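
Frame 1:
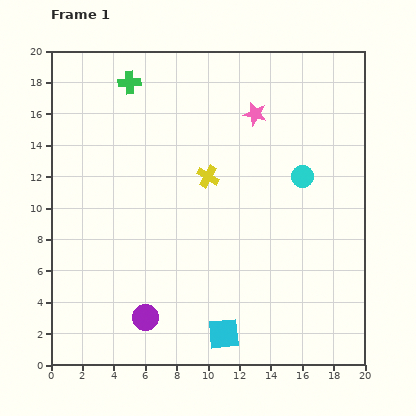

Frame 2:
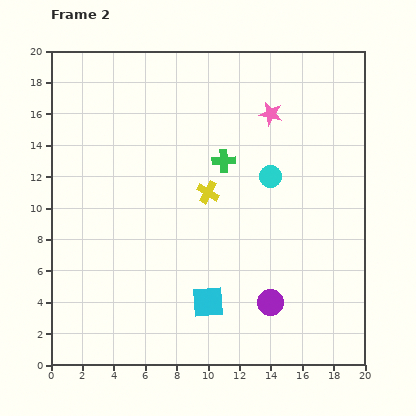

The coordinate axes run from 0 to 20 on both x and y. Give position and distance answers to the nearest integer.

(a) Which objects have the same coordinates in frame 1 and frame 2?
none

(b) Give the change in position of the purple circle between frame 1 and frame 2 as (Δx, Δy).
(8, 1)

The purple circle was at (6, 3) in frame 1 and (14, 4) in frame 2.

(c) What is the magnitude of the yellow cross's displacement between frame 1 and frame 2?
1

The yellow cross moved from (10, 12) to (10, 11), a distance of √(0² + 1²) ≈ 1.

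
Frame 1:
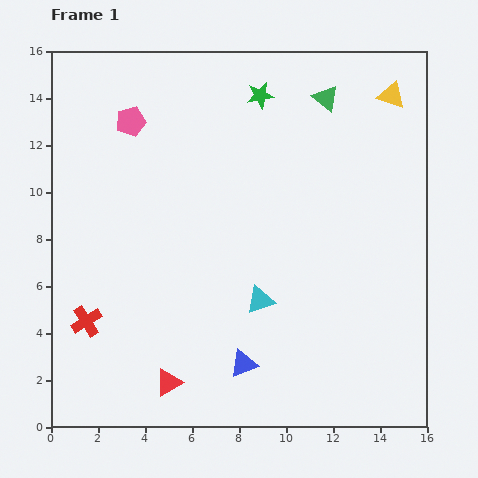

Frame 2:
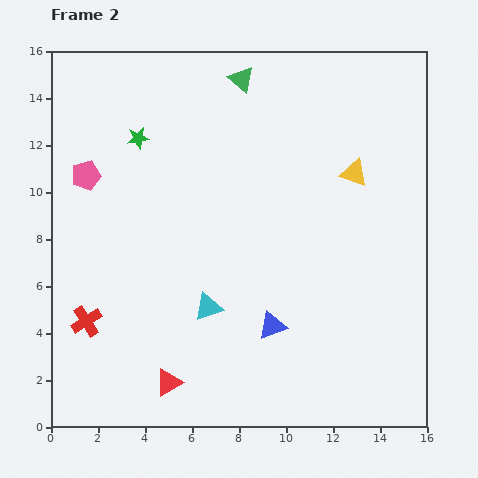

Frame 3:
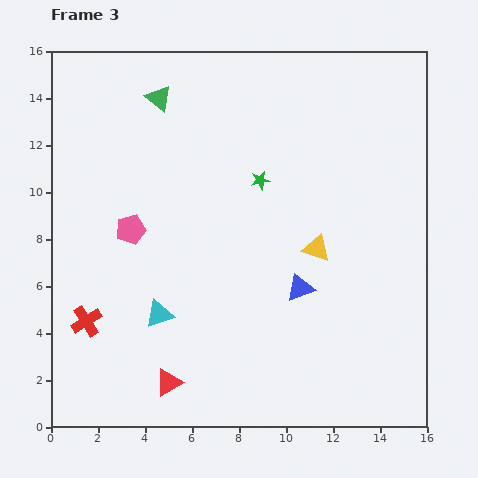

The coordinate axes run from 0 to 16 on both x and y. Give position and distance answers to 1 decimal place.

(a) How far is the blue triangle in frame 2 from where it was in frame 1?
2.0

The blue triangle moved from (8.2, 2.7) to (9.4, 4.3), a distance of √(1.2² + 1.6²) ≈ 2.0.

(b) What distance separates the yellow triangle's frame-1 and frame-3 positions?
7.2

The yellow triangle moved from (14.5, 14.1) to (11.3, 7.6), a distance of √(3.2² + 6.5²) ≈ 7.2.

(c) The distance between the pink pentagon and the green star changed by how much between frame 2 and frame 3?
+3.2

Distance in frame 2: 2.7. Distance in frame 3: 5.9.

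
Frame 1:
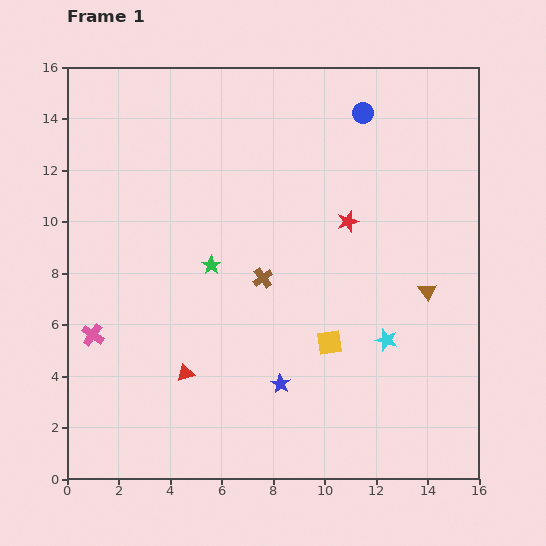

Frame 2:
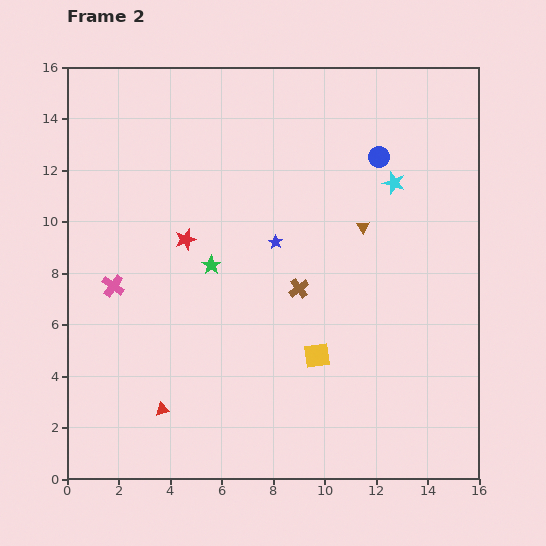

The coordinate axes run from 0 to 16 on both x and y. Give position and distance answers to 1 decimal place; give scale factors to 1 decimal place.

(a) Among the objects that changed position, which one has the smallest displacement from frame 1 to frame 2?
the yellow square

(moved 0.7)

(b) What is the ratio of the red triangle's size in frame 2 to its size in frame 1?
0.8×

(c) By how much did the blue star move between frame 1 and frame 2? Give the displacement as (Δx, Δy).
(-0.2, 5.5)

The blue star was at (8.3, 3.7) in frame 1 and (8.1, 9.2) in frame 2.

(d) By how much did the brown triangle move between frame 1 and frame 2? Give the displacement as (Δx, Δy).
(-2.5, 2.5)

The brown triangle was at (14.0, 7.3) in frame 1 and (11.5, 9.8) in frame 2.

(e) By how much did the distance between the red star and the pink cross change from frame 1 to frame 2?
-7.5

Distance in frame 1: 10.8. Distance in frame 2: 3.3.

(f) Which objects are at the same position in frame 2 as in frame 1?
the green star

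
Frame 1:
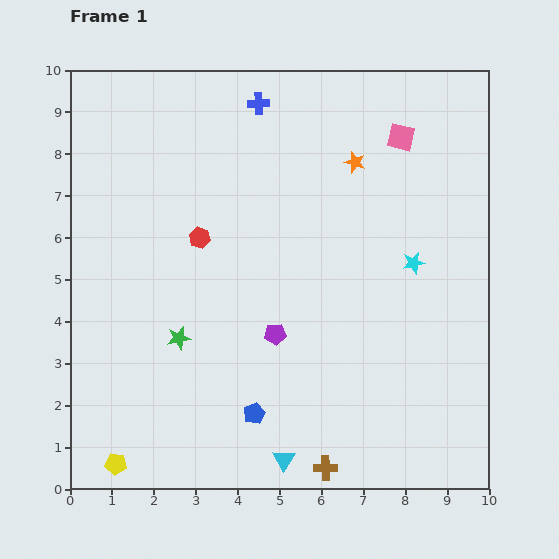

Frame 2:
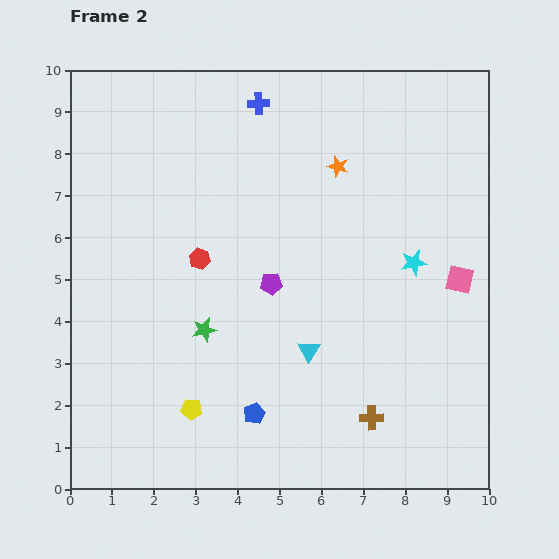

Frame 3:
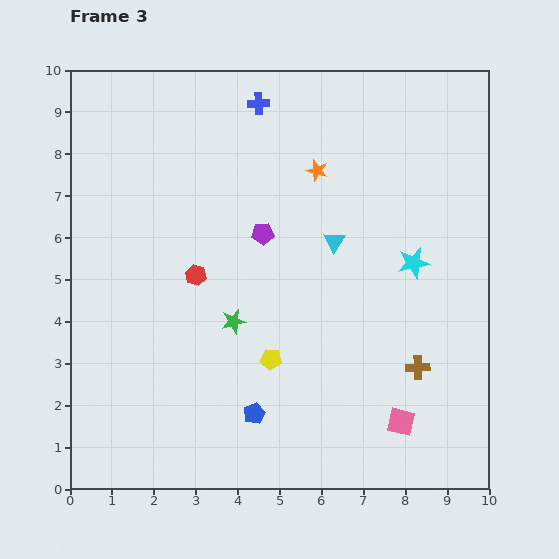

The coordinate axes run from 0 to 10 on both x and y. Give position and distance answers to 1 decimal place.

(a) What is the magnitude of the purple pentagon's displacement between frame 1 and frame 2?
1.2

The purple pentagon moved from (4.9, 3.7) to (4.8, 4.9), a distance of √(0.1² + 1.2²) ≈ 1.2.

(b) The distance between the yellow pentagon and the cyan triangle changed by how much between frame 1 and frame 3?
-0.8

Distance in frame 1: 4.0. Distance in frame 3: 3.2.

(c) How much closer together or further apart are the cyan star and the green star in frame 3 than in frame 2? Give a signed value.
-0.7

Distance in frame 2: 5.2. Distance in frame 3: 4.5.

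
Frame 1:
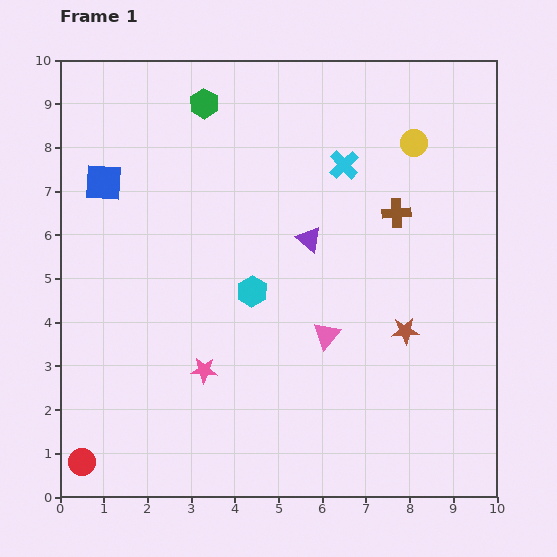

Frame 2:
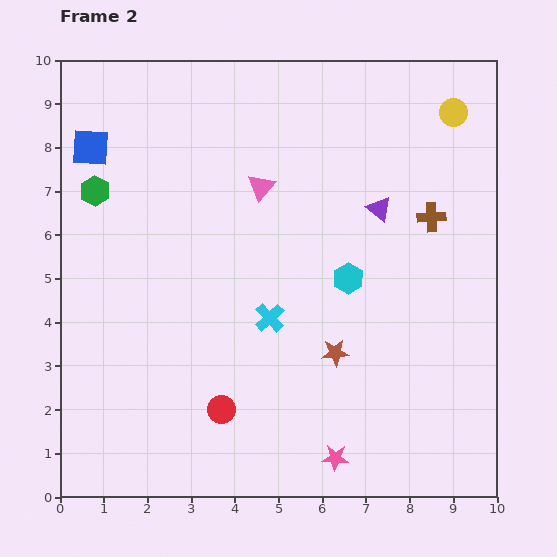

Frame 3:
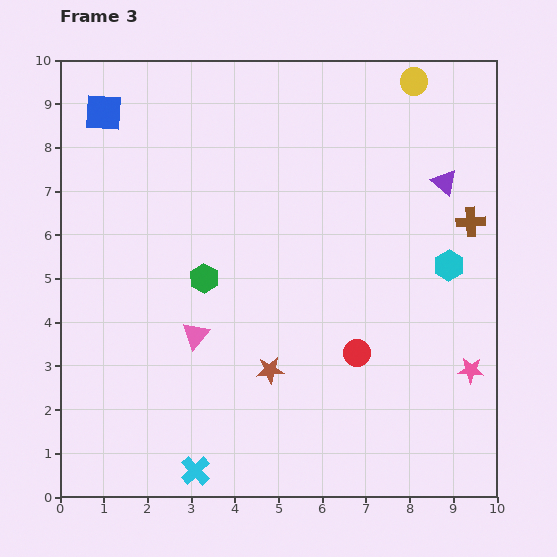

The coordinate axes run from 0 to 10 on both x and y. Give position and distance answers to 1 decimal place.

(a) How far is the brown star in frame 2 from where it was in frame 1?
1.7

The brown star moved from (7.9, 3.8) to (6.3, 3.3), a distance of √(1.6² + 0.5²) ≈ 1.7.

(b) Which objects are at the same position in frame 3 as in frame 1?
none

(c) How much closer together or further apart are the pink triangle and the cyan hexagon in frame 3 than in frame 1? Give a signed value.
+4.0

Distance in frame 1: 2.0. Distance in frame 3: 6.0.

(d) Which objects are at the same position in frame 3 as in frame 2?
none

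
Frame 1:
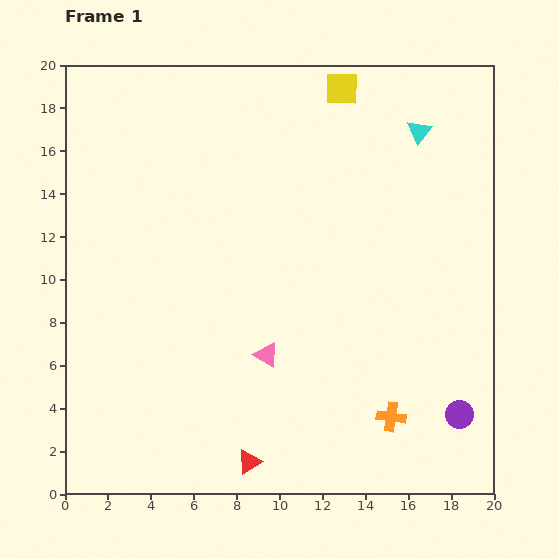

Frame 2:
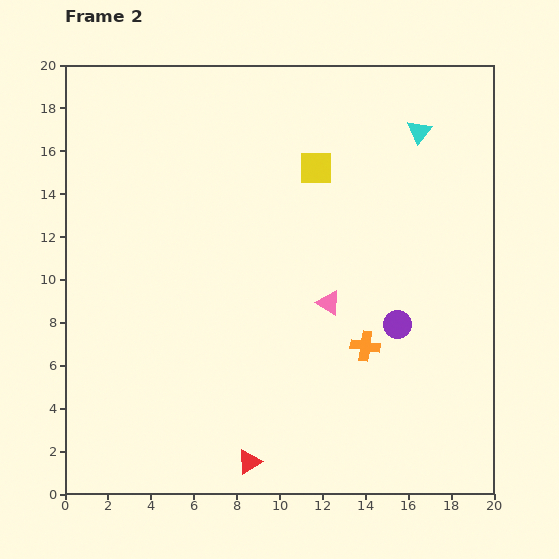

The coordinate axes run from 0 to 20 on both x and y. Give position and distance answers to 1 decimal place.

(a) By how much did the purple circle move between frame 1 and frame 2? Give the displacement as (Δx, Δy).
(-2.9, 4.2)

The purple circle was at (18.4, 3.7) in frame 1 and (15.5, 7.9) in frame 2.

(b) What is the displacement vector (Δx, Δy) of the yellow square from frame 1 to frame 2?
(-1.2, -3.7)

The yellow square was at (12.9, 18.9) in frame 1 and (11.7, 15.2) in frame 2.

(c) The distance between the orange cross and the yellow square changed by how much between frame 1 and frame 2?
-6.9

Distance in frame 1: 15.5. Distance in frame 2: 8.6.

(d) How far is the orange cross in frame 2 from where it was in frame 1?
3.5

The orange cross moved from (15.2, 3.6) to (14.0, 6.9), a distance of √(1.2² + 3.3²) ≈ 3.5.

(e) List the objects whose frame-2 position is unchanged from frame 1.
the cyan triangle, the red triangle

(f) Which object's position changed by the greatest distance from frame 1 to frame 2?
the purple circle

(moved 5.1; next 3.9)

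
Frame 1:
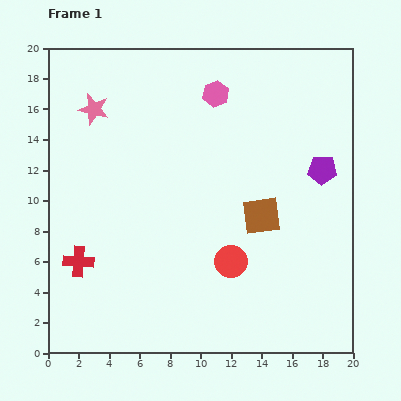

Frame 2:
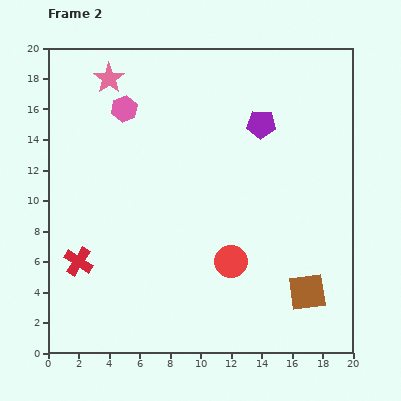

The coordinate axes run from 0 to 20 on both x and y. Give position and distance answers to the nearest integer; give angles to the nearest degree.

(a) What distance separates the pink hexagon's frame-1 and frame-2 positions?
6

The pink hexagon moved from (11, 17) to (5, 16), a distance of √(6² + 1²) ≈ 6.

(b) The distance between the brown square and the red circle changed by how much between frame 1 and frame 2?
+1

Distance in frame 1: 4. Distance in frame 2: 5.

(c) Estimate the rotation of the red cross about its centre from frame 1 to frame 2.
29° clockwise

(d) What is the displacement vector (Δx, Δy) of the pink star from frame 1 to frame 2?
(1, 2)

The pink star was at (3, 16) in frame 1 and (4, 18) in frame 2.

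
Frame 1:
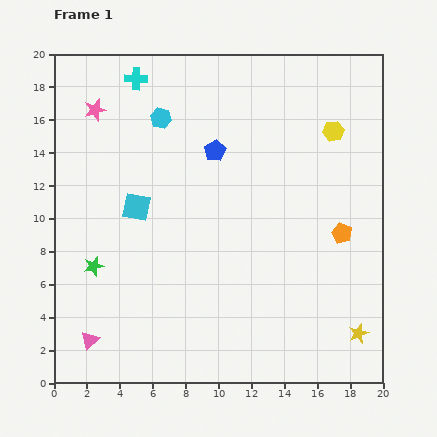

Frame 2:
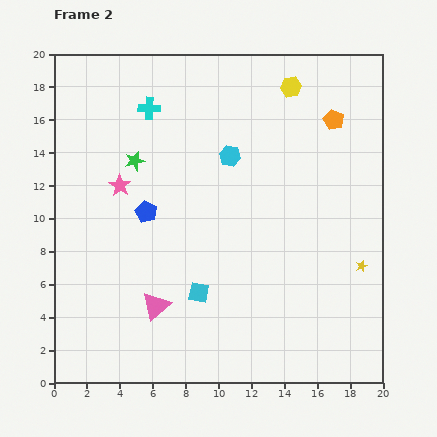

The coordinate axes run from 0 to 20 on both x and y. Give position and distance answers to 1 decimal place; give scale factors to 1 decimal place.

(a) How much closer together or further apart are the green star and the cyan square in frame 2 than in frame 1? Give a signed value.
+4.5

Distance in frame 1: 4.4. Distance in frame 2: 8.9.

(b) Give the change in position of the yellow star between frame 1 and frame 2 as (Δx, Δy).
(0.2, 4.1)

The yellow star was at (18.5, 3.0) in frame 1 and (18.7, 7.1) in frame 2.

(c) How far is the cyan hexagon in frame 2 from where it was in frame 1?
4.8

The cyan hexagon moved from (6.5, 16.1) to (10.7, 13.8), a distance of √(4.2² + 2.3²) ≈ 4.8.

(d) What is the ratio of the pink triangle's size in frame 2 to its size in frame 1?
1.6×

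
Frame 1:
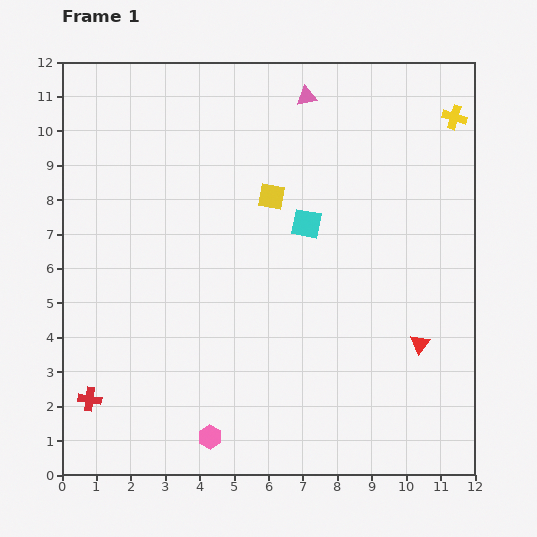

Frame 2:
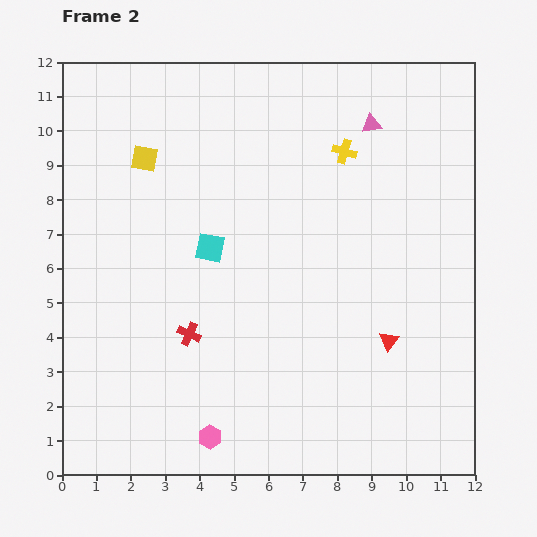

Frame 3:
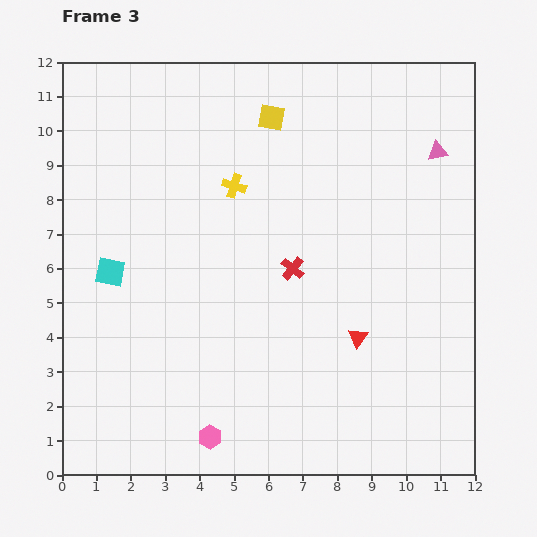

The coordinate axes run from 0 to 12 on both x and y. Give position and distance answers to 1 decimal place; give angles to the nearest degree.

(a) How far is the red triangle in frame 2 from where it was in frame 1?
0.9

The red triangle moved from (10.4, 3.8) to (9.5, 3.9), a distance of √(0.9² + 0.1²) ≈ 0.9.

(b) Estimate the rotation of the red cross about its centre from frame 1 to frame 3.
31° clockwise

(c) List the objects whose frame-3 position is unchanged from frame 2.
the pink hexagon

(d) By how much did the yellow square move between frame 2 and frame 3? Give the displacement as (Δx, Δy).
(3.7, 1.2)

The yellow square was at (2.4, 9.2) in frame 2 and (6.1, 10.4) in frame 3.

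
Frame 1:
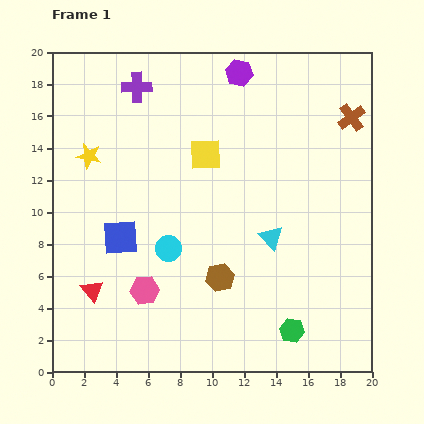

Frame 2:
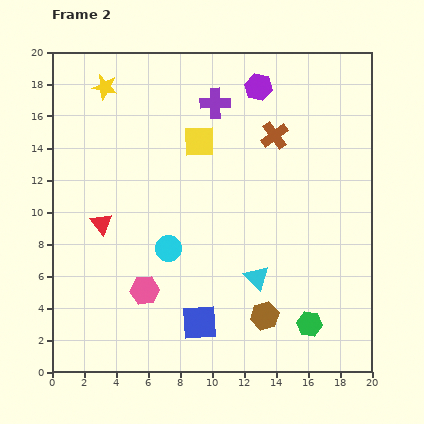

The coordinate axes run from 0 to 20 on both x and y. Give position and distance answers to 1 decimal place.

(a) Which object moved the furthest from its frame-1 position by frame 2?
the blue square

(moved 7.2; next 5.0)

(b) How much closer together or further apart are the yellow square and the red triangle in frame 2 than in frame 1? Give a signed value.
-3.1

Distance in frame 1: 11.1. Distance in frame 2: 8.0.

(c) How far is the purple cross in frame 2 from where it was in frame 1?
5.0

The purple cross moved from (5.3, 17.8) to (10.2, 16.8), a distance of √(4.9² + 1.0²) ≈ 5.0.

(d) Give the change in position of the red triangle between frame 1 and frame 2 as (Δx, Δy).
(0.6, 4.2)

The red triangle was at (2.5, 5.1) in frame 1 and (3.1, 9.3) in frame 2.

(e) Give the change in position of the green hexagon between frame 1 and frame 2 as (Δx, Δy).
(1.1, 0.4)

The green hexagon was at (15.0, 2.6) in frame 1 and (16.1, 3.0) in frame 2.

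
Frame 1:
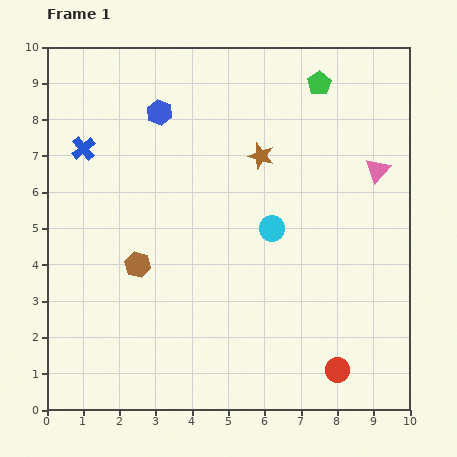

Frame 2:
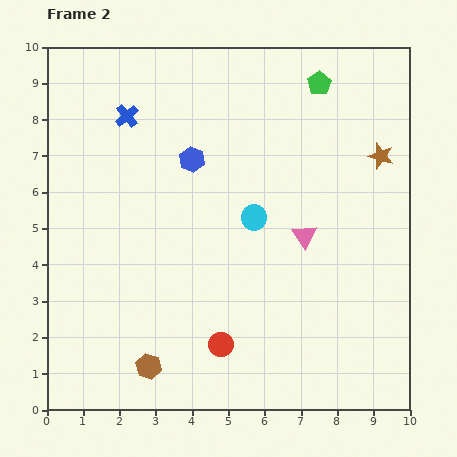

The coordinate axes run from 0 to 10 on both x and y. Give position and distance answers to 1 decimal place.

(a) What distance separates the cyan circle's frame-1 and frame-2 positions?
0.6

The cyan circle moved from (6.2, 5.0) to (5.7, 5.3), a distance of √(0.5² + 0.3²) ≈ 0.6.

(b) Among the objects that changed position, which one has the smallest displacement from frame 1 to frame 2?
the cyan circle

(moved 0.6)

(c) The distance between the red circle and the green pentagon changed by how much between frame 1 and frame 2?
-0.2

Distance in frame 1: 7.9. Distance in frame 2: 7.7.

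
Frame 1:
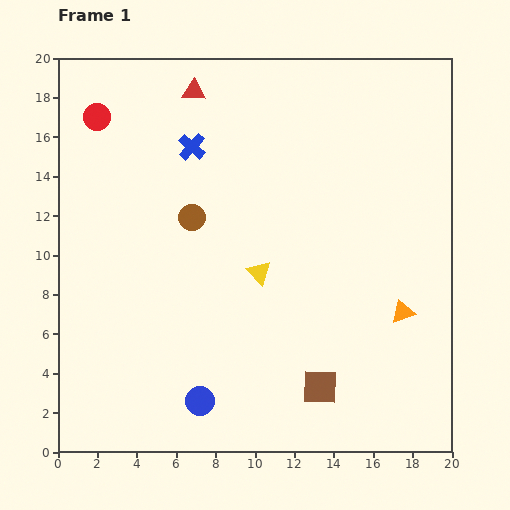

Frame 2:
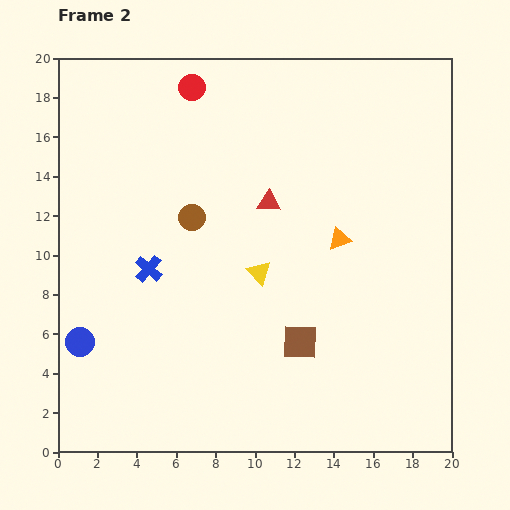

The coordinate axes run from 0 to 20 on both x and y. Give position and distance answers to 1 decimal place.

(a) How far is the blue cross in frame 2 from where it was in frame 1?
6.6

The blue cross moved from (6.8, 15.5) to (4.6, 9.3), a distance of √(2.2² + 6.2²) ≈ 6.6.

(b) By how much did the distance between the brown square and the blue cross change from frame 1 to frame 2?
-5.3

Distance in frame 1: 13.8. Distance in frame 2: 8.5.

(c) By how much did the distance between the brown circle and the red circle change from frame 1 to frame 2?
-0.4

Distance in frame 1: 7.0. Distance in frame 2: 6.6.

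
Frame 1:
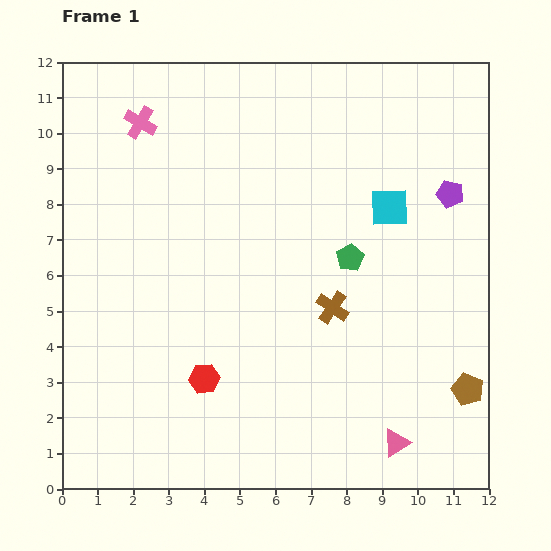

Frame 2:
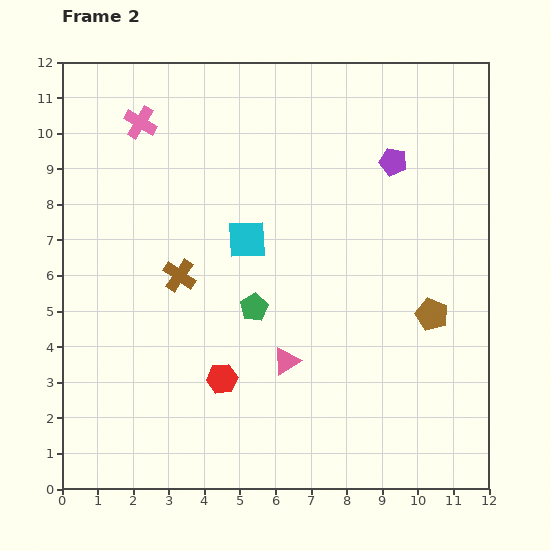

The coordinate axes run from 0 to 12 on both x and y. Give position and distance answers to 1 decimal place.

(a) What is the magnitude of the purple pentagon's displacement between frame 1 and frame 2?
1.8

The purple pentagon moved from (10.9, 8.3) to (9.3, 9.2), a distance of √(1.6² + 0.9²) ≈ 1.8.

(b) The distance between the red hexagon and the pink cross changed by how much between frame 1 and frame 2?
+0.2

Distance in frame 1: 7.4. Distance in frame 2: 7.6.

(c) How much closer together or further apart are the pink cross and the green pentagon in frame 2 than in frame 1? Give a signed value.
-0.9

Distance in frame 1: 7.0. Distance in frame 2: 6.1.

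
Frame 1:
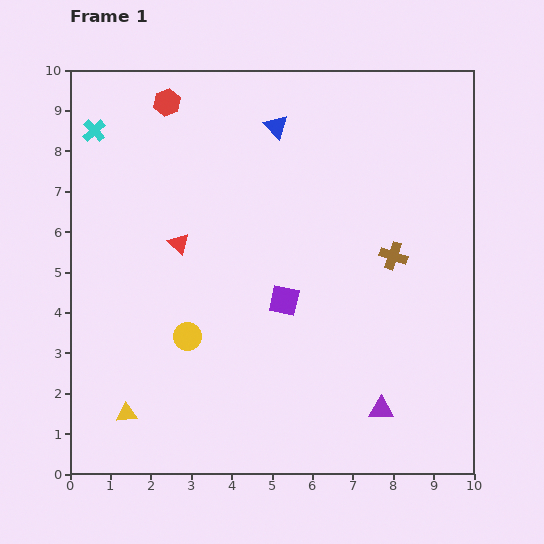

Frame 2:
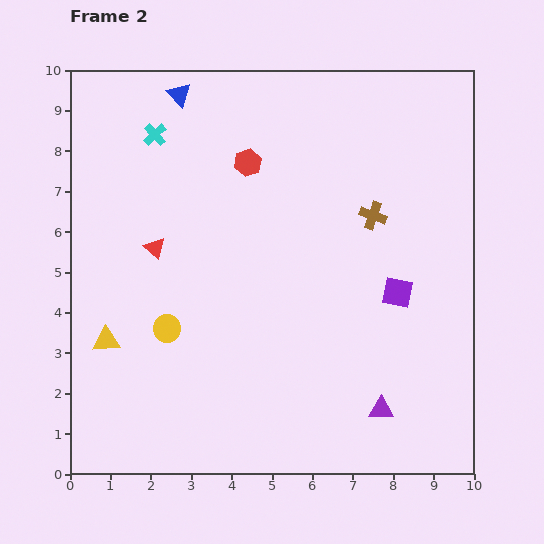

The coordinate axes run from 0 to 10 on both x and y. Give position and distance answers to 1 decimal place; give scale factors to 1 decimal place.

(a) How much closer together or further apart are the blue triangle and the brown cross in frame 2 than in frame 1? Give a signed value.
+1.4

Distance in frame 1: 4.3. Distance in frame 2: 5.7.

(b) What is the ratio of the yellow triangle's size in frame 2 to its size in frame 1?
1.3×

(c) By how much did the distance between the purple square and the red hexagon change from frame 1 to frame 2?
-0.8

Distance in frame 1: 5.7. Distance in frame 2: 4.9.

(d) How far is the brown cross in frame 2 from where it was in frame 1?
1.1

The brown cross moved from (8.0, 5.4) to (7.5, 6.4), a distance of √(0.5² + 1.0²) ≈ 1.1.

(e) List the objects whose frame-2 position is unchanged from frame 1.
the purple triangle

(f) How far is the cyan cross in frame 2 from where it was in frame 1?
1.5

The cyan cross moved from (0.6, 8.5) to (2.1, 8.4), a distance of √(1.5² + 0.1²) ≈ 1.5.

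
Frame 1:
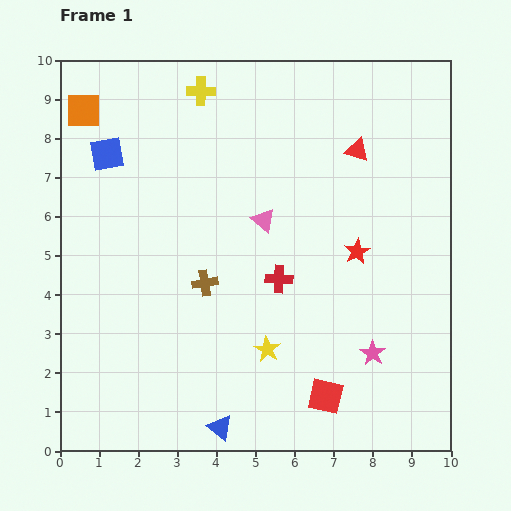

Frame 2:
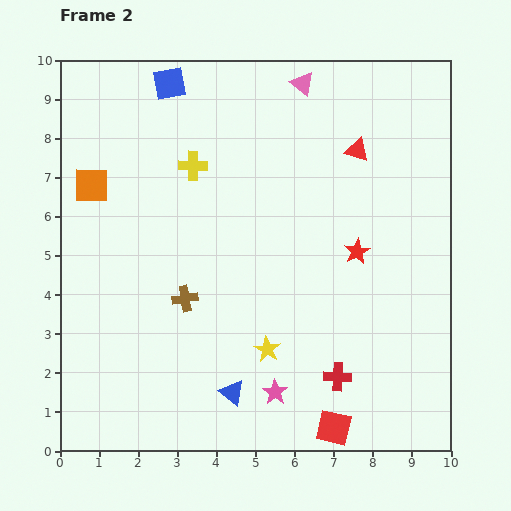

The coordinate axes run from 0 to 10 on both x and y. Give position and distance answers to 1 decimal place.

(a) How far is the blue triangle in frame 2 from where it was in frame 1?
0.9

The blue triangle moved from (4.1, 0.6) to (4.4, 1.5), a distance of √(0.3² + 0.9²) ≈ 0.9.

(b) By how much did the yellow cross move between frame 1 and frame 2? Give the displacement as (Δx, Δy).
(-0.2, -1.9)

The yellow cross was at (3.6, 9.2) in frame 1 and (3.4, 7.3) in frame 2.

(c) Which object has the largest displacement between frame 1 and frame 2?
the pink triangle

(moved 3.6; next 2.9)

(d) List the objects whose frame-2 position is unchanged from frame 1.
the red star, the red triangle, the yellow star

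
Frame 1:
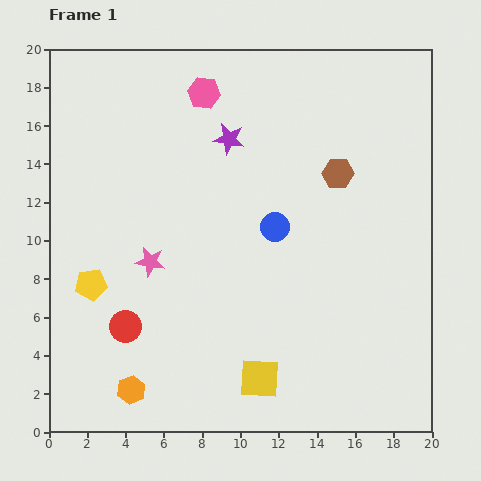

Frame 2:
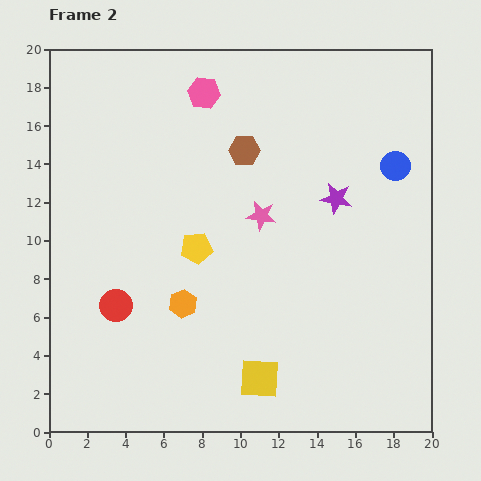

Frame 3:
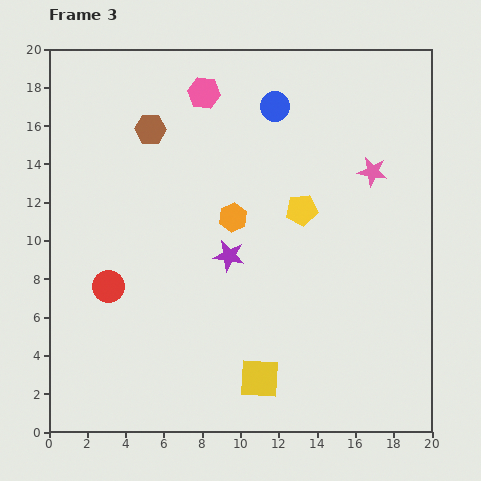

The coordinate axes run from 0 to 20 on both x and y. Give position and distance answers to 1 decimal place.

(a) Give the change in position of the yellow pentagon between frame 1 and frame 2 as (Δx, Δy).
(5.5, 1.9)

The yellow pentagon was at (2.2, 7.7) in frame 1 and (7.7, 9.6) in frame 2.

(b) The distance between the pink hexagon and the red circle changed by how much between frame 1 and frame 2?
-0.9

Distance in frame 1: 12.9. Distance in frame 2: 12.0.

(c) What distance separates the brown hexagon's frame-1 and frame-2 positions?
5.0

The brown hexagon moved from (15.1, 13.5) to (10.2, 14.7), a distance of √(4.9² + 1.2²) ≈ 5.0.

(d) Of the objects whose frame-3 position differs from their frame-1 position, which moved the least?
the red circle

(moved 2.3)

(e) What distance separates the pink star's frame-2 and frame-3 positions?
6.2

The pink star moved from (11.1, 11.3) to (16.9, 13.6), a distance of √(5.8² + 2.3²) ≈ 6.2.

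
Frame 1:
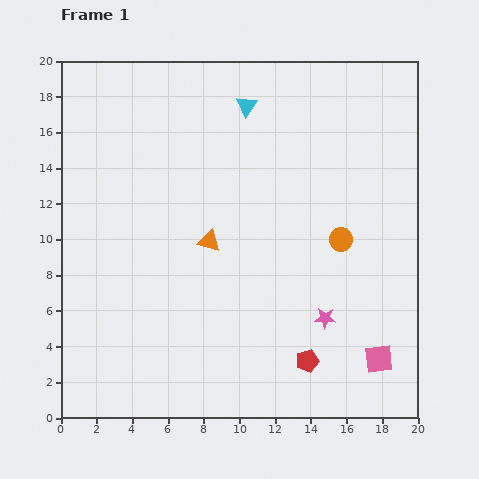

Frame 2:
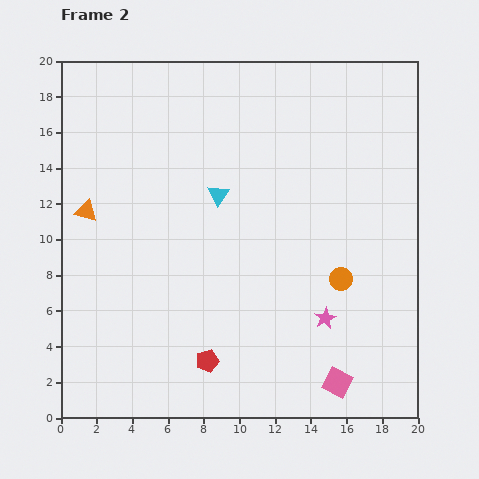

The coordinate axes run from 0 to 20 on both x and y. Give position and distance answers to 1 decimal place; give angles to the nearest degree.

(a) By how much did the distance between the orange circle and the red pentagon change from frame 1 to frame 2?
+1.7

Distance in frame 1: 7.1. Distance in frame 2: 8.8.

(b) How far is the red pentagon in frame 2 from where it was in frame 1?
5.6

The red pentagon moved from (13.8, 3.2) to (8.2, 3.2), a distance of √(5.6² + 0.0²) ≈ 5.6.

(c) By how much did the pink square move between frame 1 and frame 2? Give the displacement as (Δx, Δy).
(-2.3, -1.3)

The pink square was at (17.8, 3.3) in frame 1 and (15.5, 2.0) in frame 2.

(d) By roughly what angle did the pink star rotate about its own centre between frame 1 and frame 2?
30° counter-clockwise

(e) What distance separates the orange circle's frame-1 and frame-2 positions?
2.2

The orange circle moved from (15.7, 10.0) to (15.7, 7.8), a distance of √(0.0² + 2.2²) ≈ 2.2.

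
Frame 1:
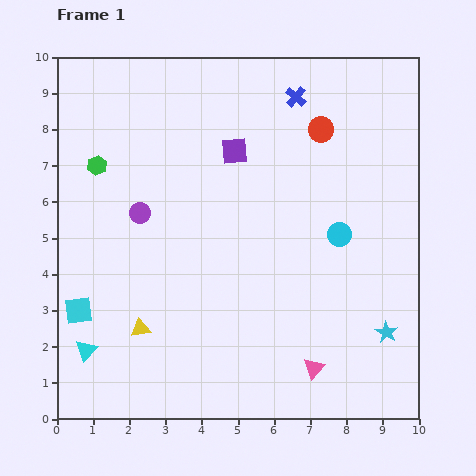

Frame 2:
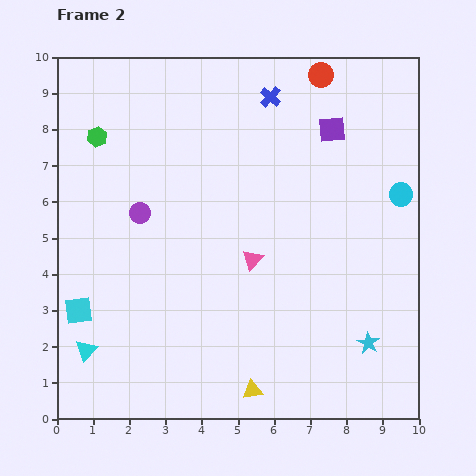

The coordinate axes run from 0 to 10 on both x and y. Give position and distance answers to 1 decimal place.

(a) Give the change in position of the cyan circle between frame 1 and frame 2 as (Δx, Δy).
(1.7, 1.1)

The cyan circle was at (7.8, 5.1) in frame 1 and (9.5, 6.2) in frame 2.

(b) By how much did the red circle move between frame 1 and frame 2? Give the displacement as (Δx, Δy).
(0.0, 1.5)

The red circle was at (7.3, 8.0) in frame 1 and (7.3, 9.5) in frame 2.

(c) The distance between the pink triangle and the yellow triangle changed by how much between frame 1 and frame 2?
-1.3

Distance in frame 1: 4.9. Distance in frame 2: 3.6.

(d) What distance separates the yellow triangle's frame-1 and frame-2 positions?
3.5

The yellow triangle moved from (2.3, 2.5) to (5.4, 0.8), a distance of √(3.1² + 1.7²) ≈ 3.5.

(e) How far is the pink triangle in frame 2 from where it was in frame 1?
3.4

The pink triangle moved from (7.1, 1.4) to (5.4, 4.4), a distance of √(1.7² + 3.0²) ≈ 3.4.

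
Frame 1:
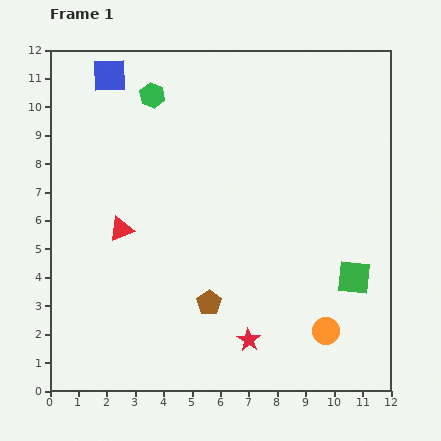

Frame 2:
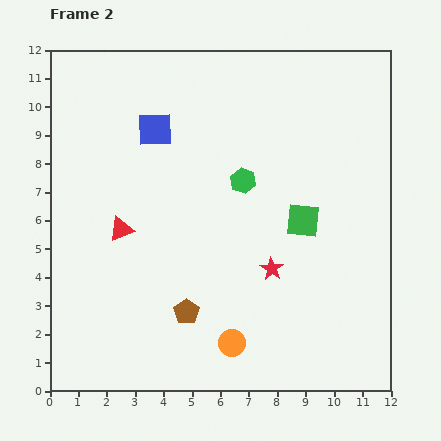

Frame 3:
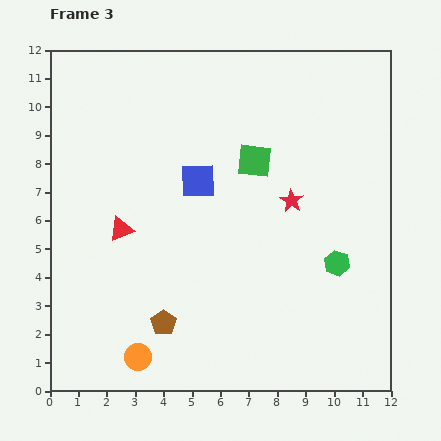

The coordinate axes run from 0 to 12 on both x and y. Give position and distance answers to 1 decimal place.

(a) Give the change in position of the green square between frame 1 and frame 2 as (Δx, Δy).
(-1.8, 2.0)

The green square was at (10.7, 4.0) in frame 1 and (8.9, 6.0) in frame 2.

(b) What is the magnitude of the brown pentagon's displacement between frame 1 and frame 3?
1.7

The brown pentagon moved from (5.6, 3.1) to (4.0, 2.4), a distance of √(1.6² + 0.7²) ≈ 1.7.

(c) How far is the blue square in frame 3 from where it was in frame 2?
2.3

The blue square moved from (3.7, 9.2) to (5.2, 7.4), a distance of √(1.5² + 1.8²) ≈ 2.3.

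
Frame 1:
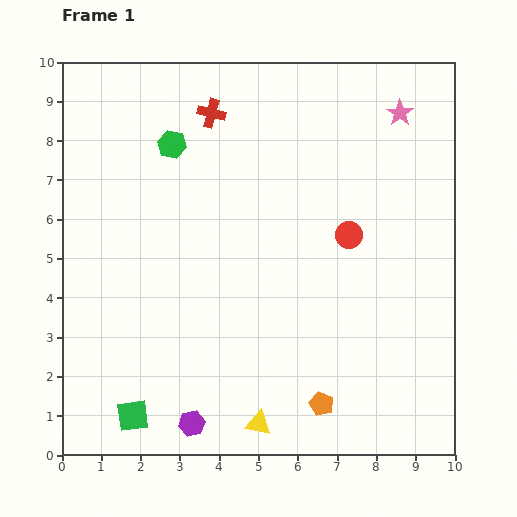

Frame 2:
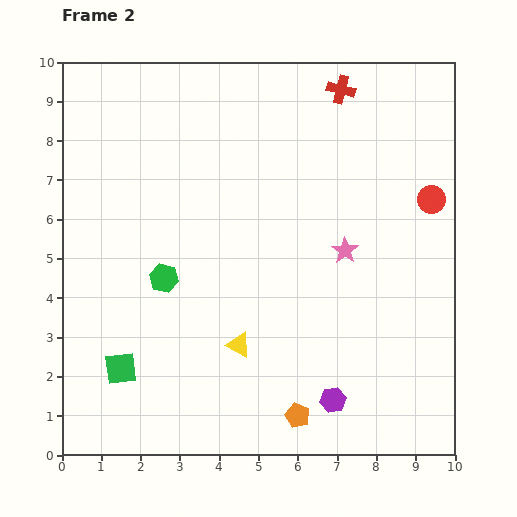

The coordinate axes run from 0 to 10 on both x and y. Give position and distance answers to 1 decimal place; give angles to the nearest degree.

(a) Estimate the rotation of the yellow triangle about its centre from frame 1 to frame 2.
16° clockwise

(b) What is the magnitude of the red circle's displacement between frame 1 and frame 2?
2.3

The red circle moved from (7.3, 5.6) to (9.4, 6.5), a distance of √(2.1² + 0.9²) ≈ 2.3.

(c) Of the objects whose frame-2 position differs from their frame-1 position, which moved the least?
the orange pentagon

(moved 0.7)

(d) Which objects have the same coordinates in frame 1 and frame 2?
none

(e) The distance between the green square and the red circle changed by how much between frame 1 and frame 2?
+1.8

Distance in frame 1: 7.2. Distance in frame 2: 9.0.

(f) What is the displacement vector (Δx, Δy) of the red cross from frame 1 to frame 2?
(3.3, 0.6)

The red cross was at (3.8, 8.7) in frame 1 and (7.1, 9.3) in frame 2.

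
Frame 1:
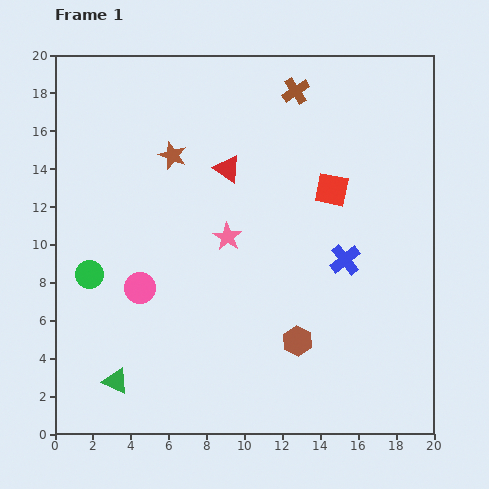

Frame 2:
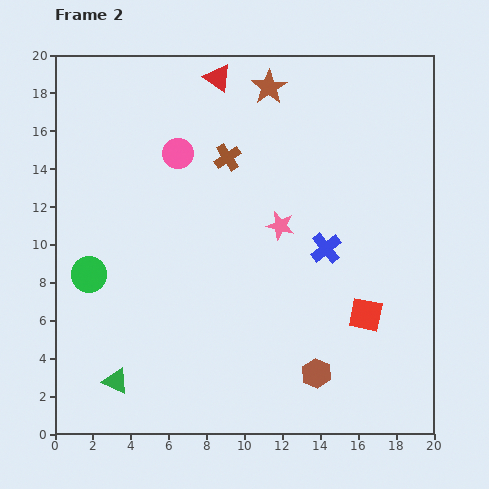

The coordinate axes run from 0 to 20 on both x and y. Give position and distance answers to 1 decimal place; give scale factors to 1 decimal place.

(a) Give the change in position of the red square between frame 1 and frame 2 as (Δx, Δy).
(1.8, -6.6)

The red square was at (14.6, 12.9) in frame 1 and (16.4, 6.3) in frame 2.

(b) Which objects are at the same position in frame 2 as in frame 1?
the green circle, the green triangle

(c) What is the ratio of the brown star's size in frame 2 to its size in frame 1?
1.3×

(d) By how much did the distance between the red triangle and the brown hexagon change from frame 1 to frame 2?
+6.6

Distance in frame 1: 9.8. Distance in frame 2: 16.4.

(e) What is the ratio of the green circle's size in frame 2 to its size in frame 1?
1.3×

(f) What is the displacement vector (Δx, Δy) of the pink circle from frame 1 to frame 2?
(2.0, 7.1)

The pink circle was at (4.5, 7.7) in frame 1 and (6.5, 14.8) in frame 2.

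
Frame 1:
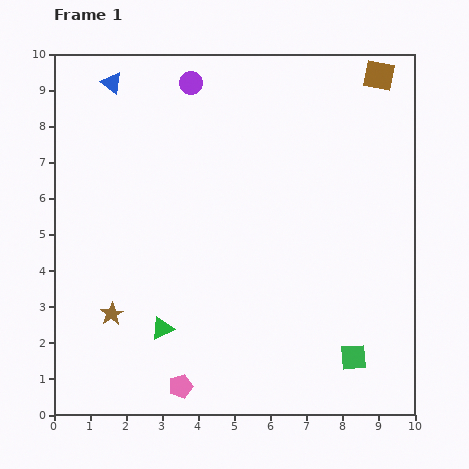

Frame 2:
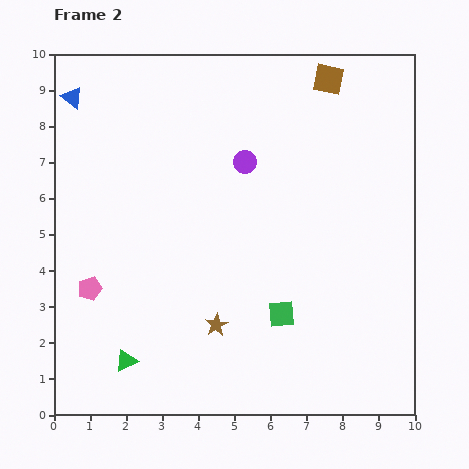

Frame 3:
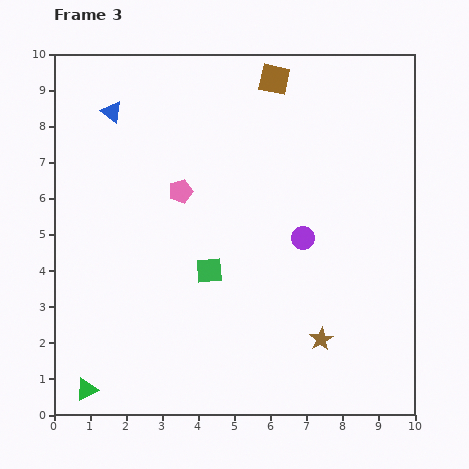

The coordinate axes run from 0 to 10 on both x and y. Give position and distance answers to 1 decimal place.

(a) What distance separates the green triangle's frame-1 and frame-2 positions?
1.3

The green triangle moved from (3.0, 2.4) to (2.0, 1.5), a distance of √(1.0² + 0.9²) ≈ 1.3.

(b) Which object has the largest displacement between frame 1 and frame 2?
the pink pentagon

(moved 3.7; next 2.9)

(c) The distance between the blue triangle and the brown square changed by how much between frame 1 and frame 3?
-2.8

Distance in frame 1: 7.4. Distance in frame 3: 4.6.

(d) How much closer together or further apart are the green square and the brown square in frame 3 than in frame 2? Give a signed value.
-1.0

Distance in frame 2: 6.6. Distance in frame 3: 5.6.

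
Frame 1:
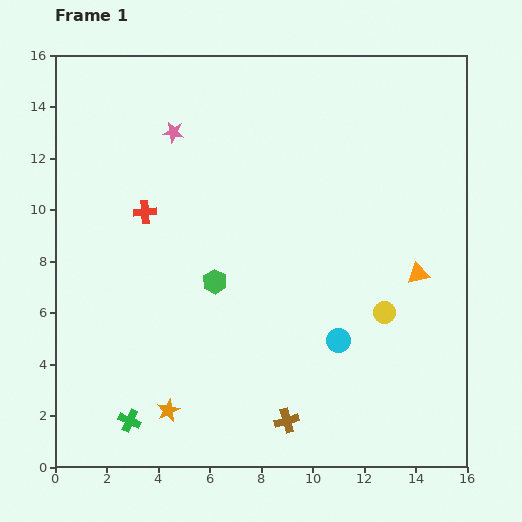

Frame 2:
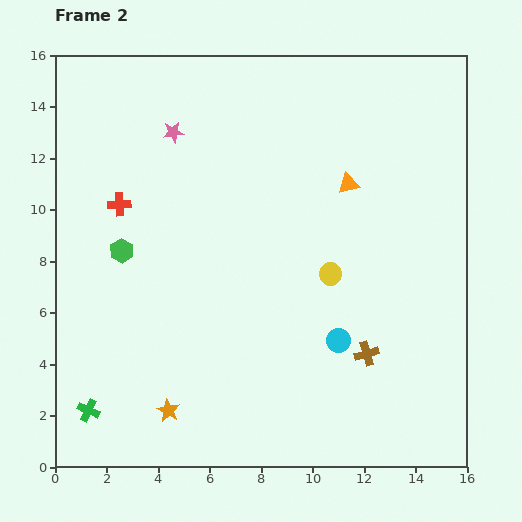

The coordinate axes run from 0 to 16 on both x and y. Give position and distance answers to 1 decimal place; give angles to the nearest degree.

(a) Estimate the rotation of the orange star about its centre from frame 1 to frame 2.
18° counter-clockwise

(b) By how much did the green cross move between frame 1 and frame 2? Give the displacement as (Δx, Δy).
(-1.6, 0.4)

The green cross was at (2.9, 1.8) in frame 1 and (1.3, 2.2) in frame 2.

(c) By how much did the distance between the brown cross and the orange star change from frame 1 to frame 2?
+3.4

Distance in frame 1: 4.6. Distance in frame 2: 8.0.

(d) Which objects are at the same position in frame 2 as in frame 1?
the pink star, the orange star, the cyan circle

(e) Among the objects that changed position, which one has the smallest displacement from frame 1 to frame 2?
the red cross

(moved 1.0)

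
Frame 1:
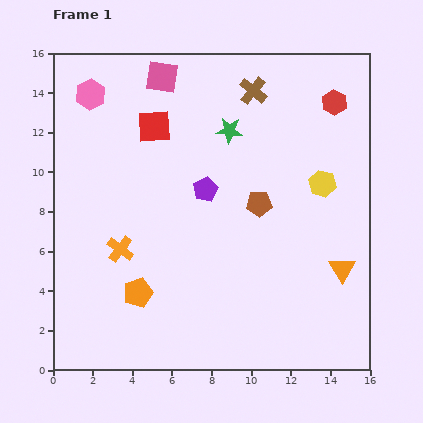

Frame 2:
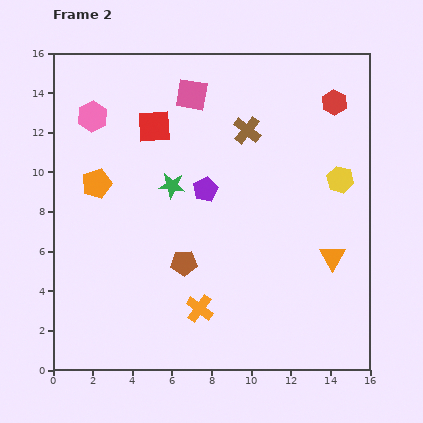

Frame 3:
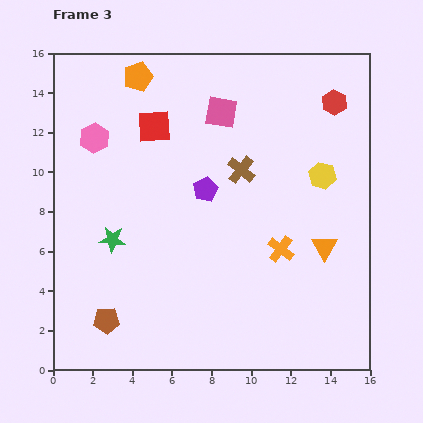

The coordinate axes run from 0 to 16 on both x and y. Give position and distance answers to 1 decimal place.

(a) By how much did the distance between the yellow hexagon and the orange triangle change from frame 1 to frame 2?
-0.5

Distance in frame 1: 4.4. Distance in frame 2: 3.9.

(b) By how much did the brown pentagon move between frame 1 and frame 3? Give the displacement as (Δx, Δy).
(-7.7, -5.9)

The brown pentagon was at (10.4, 8.4) in frame 1 and (2.7, 2.5) in frame 3.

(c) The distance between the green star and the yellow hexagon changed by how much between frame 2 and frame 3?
+2.6

Distance in frame 2: 8.5. Distance in frame 3: 11.1.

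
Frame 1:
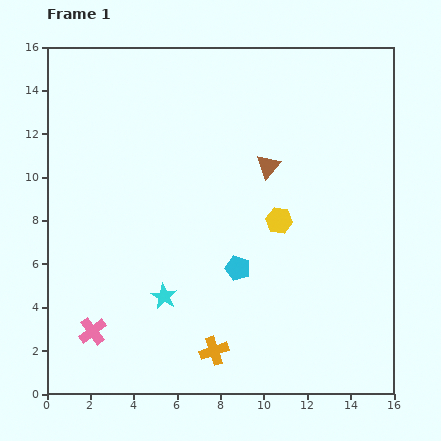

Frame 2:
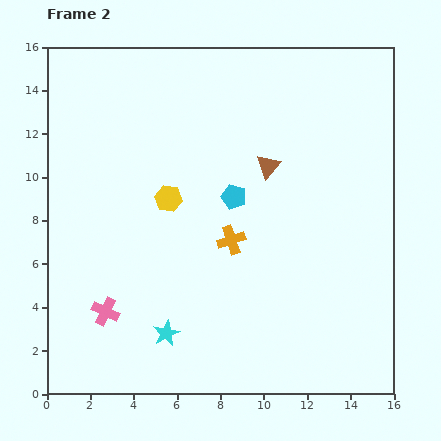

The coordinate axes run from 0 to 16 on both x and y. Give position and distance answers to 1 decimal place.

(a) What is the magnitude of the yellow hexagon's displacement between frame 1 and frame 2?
5.2

The yellow hexagon moved from (10.7, 8.0) to (5.6, 9.0), a distance of √(5.1² + 1.0²) ≈ 5.2.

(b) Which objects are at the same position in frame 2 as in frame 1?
the brown triangle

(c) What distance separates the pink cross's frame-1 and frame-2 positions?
1.1

The pink cross moved from (2.1, 2.9) to (2.7, 3.8), a distance of √(0.6² + 0.9²) ≈ 1.1.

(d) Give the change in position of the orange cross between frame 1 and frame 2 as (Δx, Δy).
(0.8, 5.1)

The orange cross was at (7.7, 2.0) in frame 1 and (8.5, 7.1) in frame 2.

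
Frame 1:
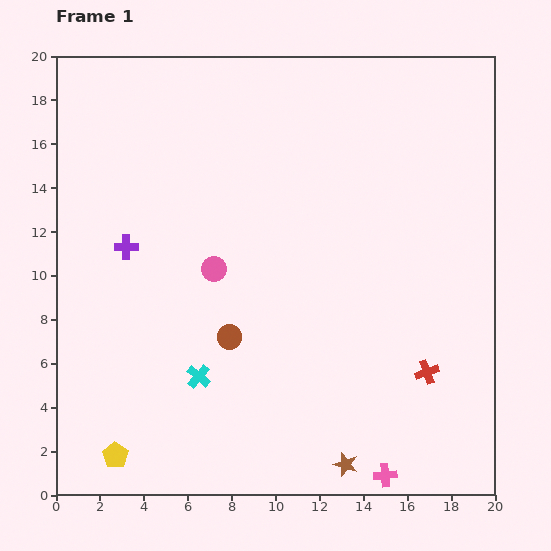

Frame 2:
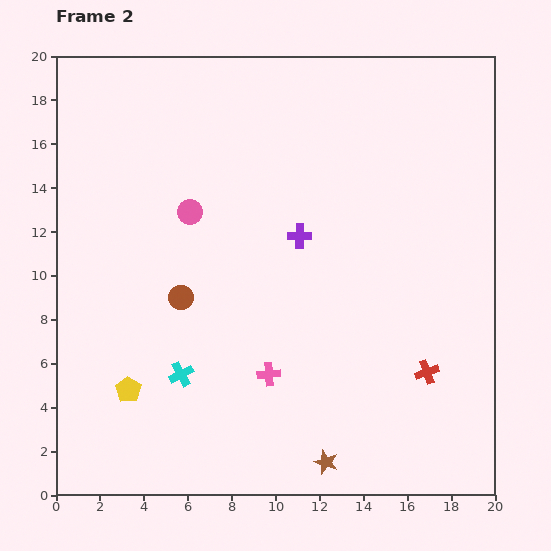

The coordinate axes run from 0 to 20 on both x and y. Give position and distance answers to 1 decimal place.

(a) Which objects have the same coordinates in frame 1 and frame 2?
the red cross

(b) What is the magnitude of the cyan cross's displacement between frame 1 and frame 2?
0.8

The cyan cross moved from (6.5, 5.4) to (5.7, 5.5), a distance of √(0.8² + 0.1²) ≈ 0.8.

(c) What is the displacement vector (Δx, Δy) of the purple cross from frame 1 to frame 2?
(7.9, 0.5)

The purple cross was at (3.2, 11.3) in frame 1 and (11.1, 11.8) in frame 2.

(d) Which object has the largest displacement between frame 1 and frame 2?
the purple cross

(moved 7.9; next 7.0)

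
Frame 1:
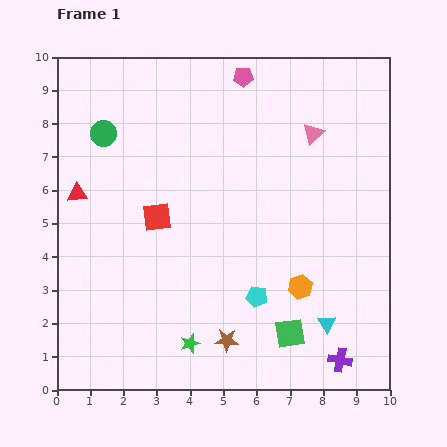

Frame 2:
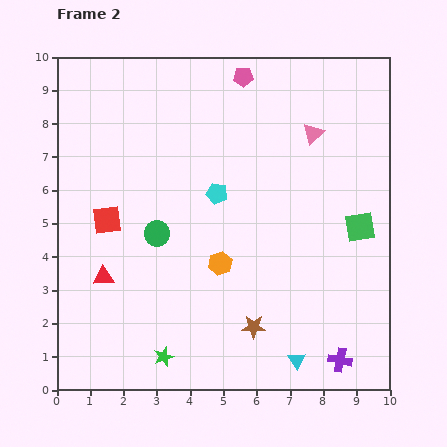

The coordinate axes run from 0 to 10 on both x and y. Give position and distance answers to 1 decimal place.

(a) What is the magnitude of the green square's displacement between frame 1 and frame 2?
3.8

The green square moved from (7.0, 1.7) to (9.1, 4.9), a distance of √(2.1² + 3.2²) ≈ 3.8.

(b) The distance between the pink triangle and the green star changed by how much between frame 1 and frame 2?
+0.8

Distance in frame 1: 7.3. Distance in frame 2: 8.1.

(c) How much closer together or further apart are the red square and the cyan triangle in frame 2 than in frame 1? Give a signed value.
+1.1

Distance in frame 1: 6.0. Distance in frame 2: 7.1.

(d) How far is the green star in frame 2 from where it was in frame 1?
0.9

The green star moved from (4.0, 1.4) to (3.2, 1.0), a distance of √(0.8² + 0.4²) ≈ 0.9.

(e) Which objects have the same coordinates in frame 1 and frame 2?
the pink triangle, the pink pentagon, the purple cross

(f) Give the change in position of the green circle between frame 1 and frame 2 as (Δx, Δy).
(1.6, -3.0)

The green circle was at (1.4, 7.7) in frame 1 and (3.0, 4.7) in frame 2.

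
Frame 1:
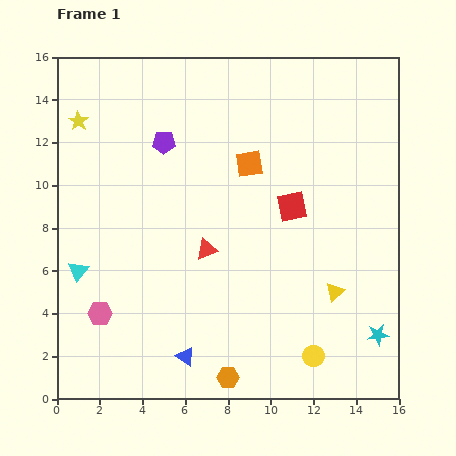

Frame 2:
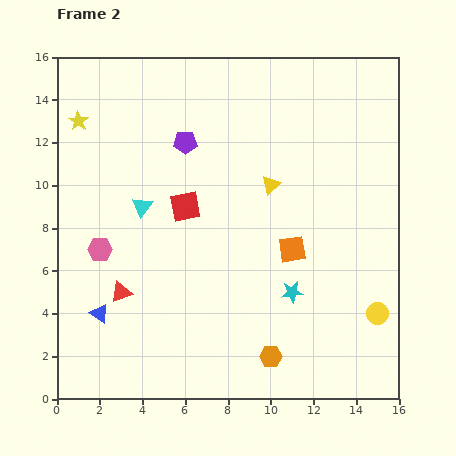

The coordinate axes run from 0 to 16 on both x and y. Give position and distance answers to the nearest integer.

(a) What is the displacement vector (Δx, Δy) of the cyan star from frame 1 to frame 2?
(-4, 2)

The cyan star was at (15, 3) in frame 1 and (11, 5) in frame 2.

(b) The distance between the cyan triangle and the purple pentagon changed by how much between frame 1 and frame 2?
-3

Distance in frame 1: 7. Distance in frame 2: 4.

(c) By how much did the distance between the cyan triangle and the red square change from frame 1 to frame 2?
-8

Distance in frame 1: 10. Distance in frame 2: 2.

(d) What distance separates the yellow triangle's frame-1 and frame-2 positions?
6

The yellow triangle moved from (13, 5) to (10, 10), a distance of √(3² + 5²) ≈ 6.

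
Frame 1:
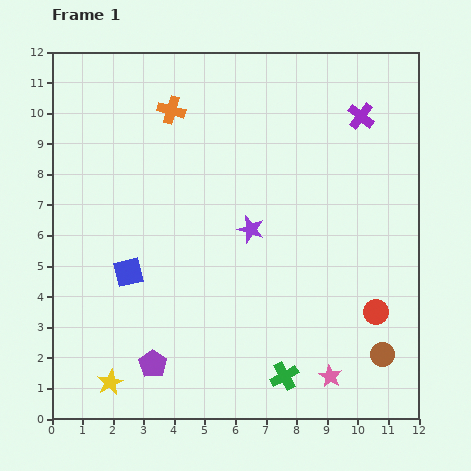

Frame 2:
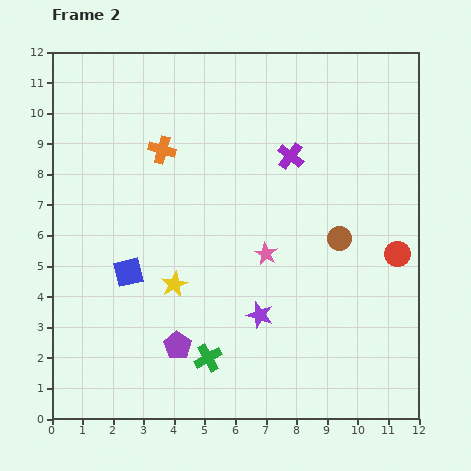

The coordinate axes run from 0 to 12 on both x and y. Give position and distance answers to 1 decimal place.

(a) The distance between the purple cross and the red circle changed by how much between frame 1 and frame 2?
-1.7

Distance in frame 1: 6.4. Distance in frame 2: 4.7.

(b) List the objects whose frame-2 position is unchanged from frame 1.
the blue square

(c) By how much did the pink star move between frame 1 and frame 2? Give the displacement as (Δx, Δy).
(-2.1, 4.0)

The pink star was at (9.1, 1.4) in frame 1 and (7.0, 5.4) in frame 2.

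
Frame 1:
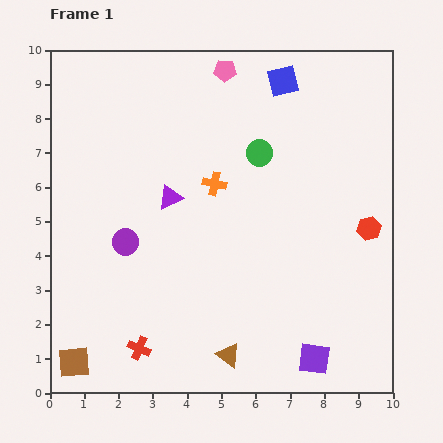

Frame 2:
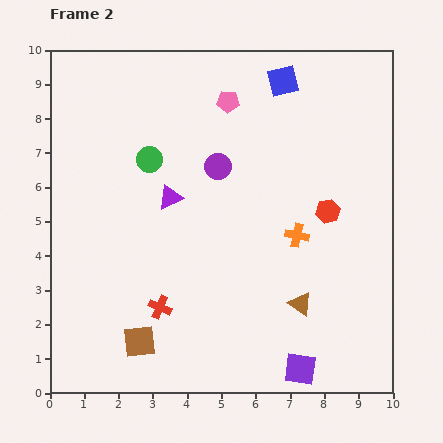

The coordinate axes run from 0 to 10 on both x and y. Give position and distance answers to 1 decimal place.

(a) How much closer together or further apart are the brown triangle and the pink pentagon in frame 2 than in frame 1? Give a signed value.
-2.0

Distance in frame 1: 8.3. Distance in frame 2: 6.3.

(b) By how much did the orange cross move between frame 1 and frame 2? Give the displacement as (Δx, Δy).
(2.4, -1.5)

The orange cross was at (4.8, 6.1) in frame 1 and (7.2, 4.6) in frame 2.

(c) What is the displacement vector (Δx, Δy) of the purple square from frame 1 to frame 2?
(-0.4, -0.3)

The purple square was at (7.7, 1.0) in frame 1 and (7.3, 0.7) in frame 2.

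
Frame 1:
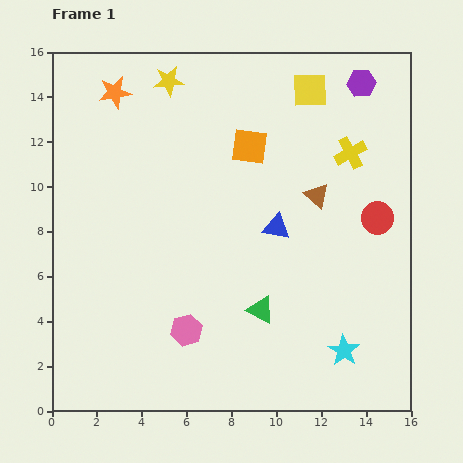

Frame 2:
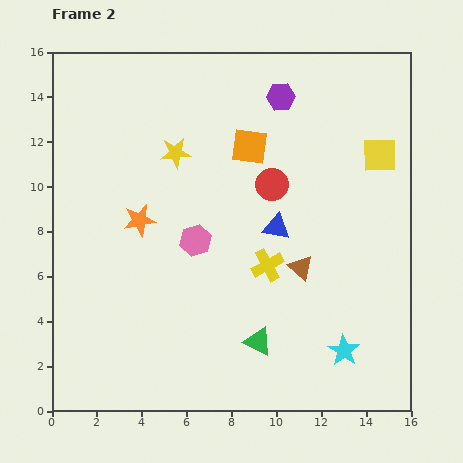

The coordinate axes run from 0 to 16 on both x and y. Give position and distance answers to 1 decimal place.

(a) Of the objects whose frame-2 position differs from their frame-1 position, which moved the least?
the green triangle

(moved 1.4)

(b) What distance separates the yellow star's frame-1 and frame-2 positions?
3.2

The yellow star moved from (5.2, 14.7) to (5.5, 11.5), a distance of √(0.3² + 3.2²) ≈ 3.2.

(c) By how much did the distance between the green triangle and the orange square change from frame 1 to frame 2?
+1.4

Distance in frame 1: 7.3. Distance in frame 2: 8.7.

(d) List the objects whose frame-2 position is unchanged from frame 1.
the cyan star, the blue triangle, the orange square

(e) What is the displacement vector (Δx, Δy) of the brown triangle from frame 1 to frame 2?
(-0.7, -3.2)

The brown triangle was at (11.8, 9.6) in frame 1 and (11.1, 6.4) in frame 2.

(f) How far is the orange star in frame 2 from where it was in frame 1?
5.8

The orange star moved from (2.8, 14.2) to (3.9, 8.5), a distance of √(1.1² + 5.7²) ≈ 5.8.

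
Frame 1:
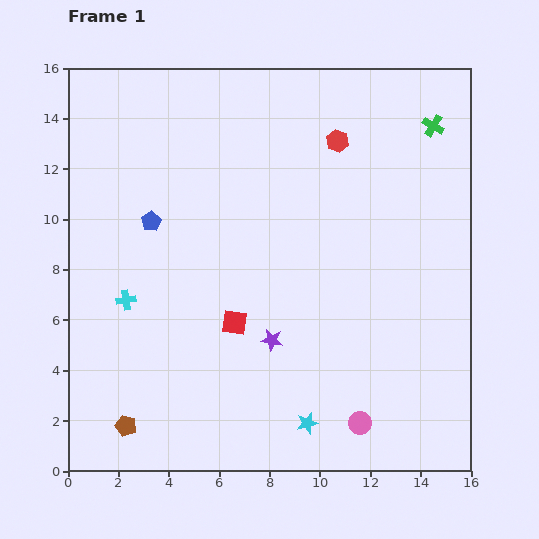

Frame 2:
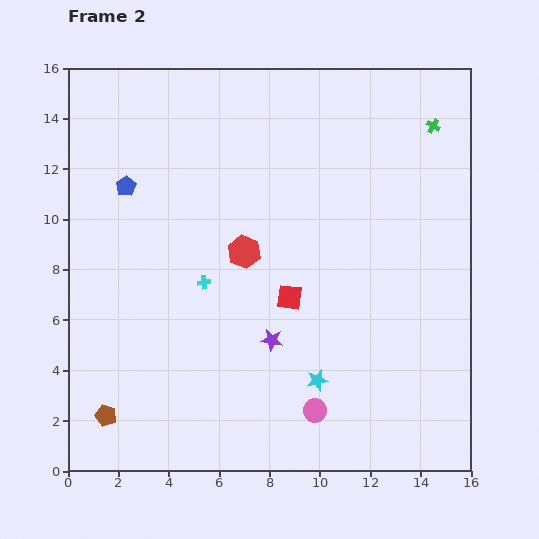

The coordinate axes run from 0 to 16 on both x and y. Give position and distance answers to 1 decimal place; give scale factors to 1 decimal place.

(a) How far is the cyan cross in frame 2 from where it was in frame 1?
3.2

The cyan cross moved from (2.3, 6.8) to (5.4, 7.5), a distance of √(3.1² + 0.7²) ≈ 3.2.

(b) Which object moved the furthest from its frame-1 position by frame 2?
the red hexagon

(moved 5.7; next 3.2)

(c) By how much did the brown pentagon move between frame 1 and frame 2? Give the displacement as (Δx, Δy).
(-0.8, 0.4)

The brown pentagon was at (2.3, 1.8) in frame 1 and (1.5, 2.2) in frame 2.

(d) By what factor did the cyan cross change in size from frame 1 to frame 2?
0.7×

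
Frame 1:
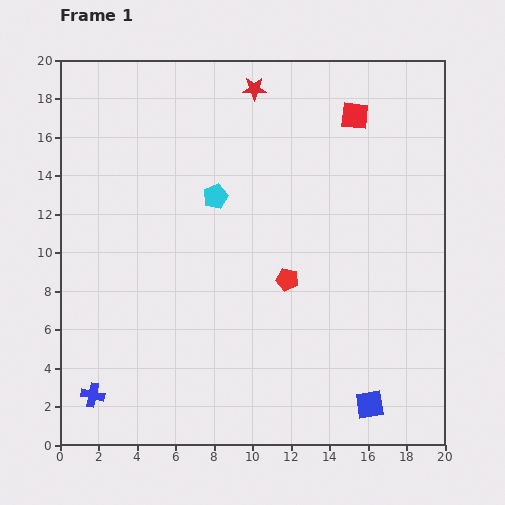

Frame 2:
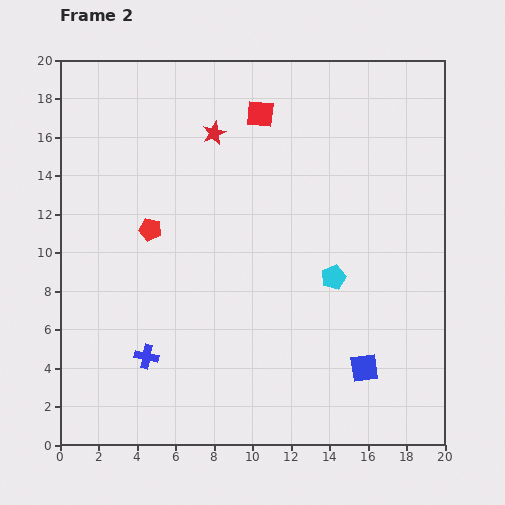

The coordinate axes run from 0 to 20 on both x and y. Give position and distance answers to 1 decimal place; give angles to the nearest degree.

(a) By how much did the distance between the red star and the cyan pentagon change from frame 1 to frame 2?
+3.8

Distance in frame 1: 5.9. Distance in frame 2: 9.7.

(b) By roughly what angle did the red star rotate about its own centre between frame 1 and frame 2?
23° counter-clockwise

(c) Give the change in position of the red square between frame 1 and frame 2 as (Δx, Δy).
(-4.9, 0.1)

The red square was at (15.3, 17.1) in frame 1 and (10.4, 17.2) in frame 2.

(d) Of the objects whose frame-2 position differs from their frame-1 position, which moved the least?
the blue square

(moved 1.9)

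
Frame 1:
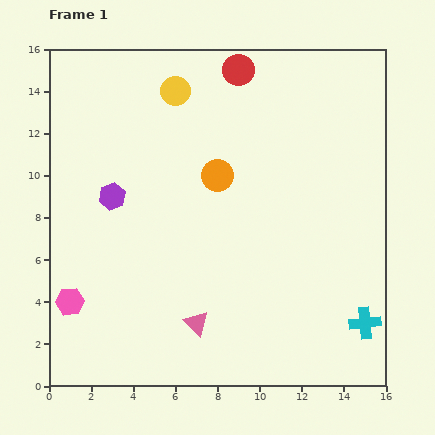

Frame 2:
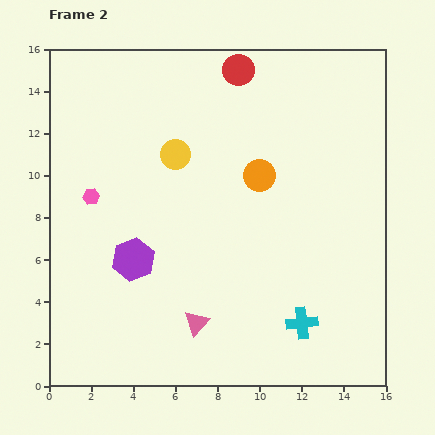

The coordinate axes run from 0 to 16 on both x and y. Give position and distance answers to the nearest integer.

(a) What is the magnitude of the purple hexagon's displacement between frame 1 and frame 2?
3

The purple hexagon moved from (3, 9) to (4, 6), a distance of √(1² + 3²) ≈ 3.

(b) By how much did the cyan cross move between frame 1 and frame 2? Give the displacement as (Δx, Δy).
(-3, 0)

The cyan cross was at (15, 3) in frame 1 and (12, 3) in frame 2.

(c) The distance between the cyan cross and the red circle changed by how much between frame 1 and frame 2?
-1

Distance in frame 1: 13. Distance in frame 2: 12.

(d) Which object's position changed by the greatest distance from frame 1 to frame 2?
the pink hexagon

(moved 5; next 3)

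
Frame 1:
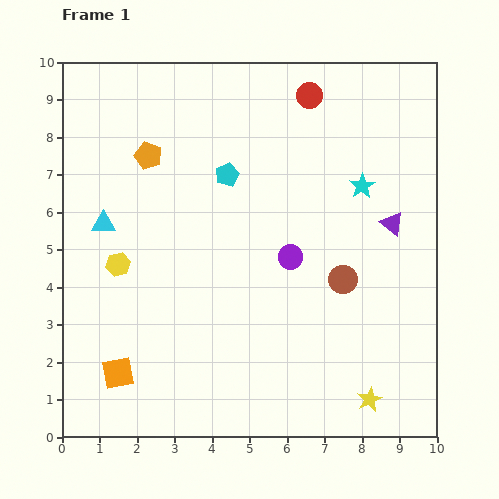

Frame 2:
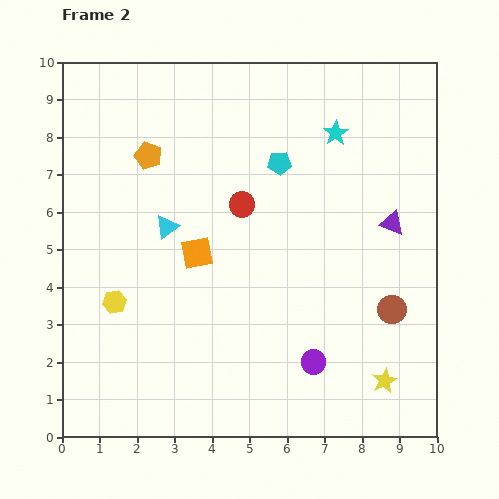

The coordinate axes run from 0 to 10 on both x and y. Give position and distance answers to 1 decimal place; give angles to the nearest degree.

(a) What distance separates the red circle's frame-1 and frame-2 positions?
3.4

The red circle moved from (6.6, 9.1) to (4.8, 6.2), a distance of √(1.8² + 2.9²) ≈ 3.4.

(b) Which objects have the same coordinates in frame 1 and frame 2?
the purple triangle, the orange pentagon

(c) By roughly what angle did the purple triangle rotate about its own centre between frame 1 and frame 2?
18° counter-clockwise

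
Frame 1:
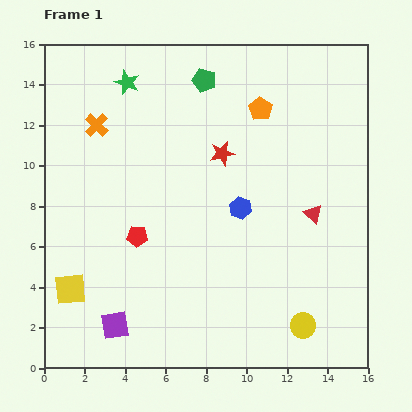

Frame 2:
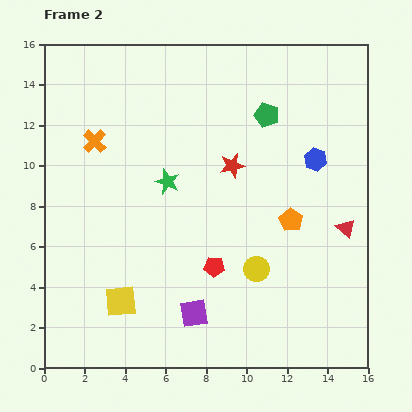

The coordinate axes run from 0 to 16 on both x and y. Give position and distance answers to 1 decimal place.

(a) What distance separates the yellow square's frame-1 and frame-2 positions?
2.6

The yellow square moved from (1.3, 3.9) to (3.8, 3.3), a distance of √(2.5² + 0.6²) ≈ 2.6.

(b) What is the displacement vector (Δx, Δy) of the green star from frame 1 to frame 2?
(2.0, -4.9)

The green star was at (4.1, 14.1) in frame 1 and (6.1, 9.2) in frame 2.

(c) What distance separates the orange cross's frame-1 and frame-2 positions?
0.8

The orange cross moved from (2.6, 12.0) to (2.5, 11.2), a distance of √(0.1² + 0.8²) ≈ 0.8.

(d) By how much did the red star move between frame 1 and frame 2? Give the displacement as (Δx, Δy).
(0.5, -0.6)

The red star was at (8.8, 10.6) in frame 1 and (9.3, 10.0) in frame 2.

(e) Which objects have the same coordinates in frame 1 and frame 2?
none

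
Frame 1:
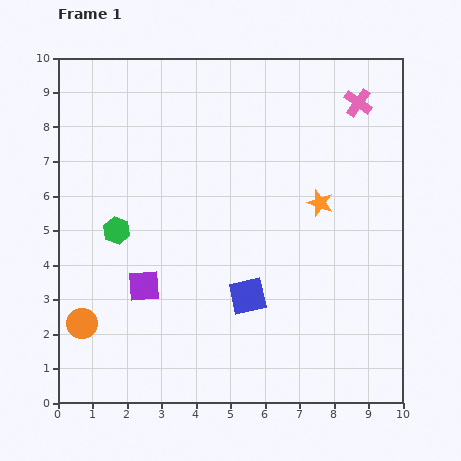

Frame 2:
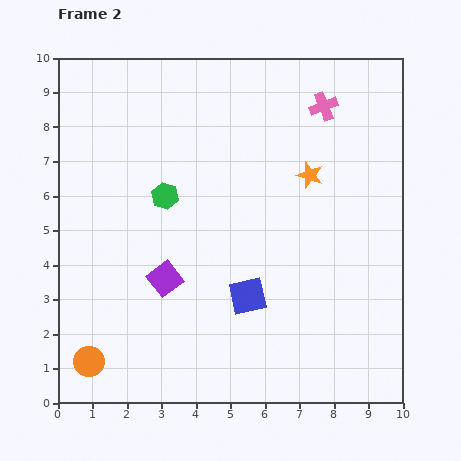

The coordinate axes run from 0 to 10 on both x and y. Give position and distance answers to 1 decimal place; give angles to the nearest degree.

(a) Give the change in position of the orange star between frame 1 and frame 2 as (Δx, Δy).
(-0.3, 0.8)

The orange star was at (7.6, 5.8) in frame 1 and (7.3, 6.6) in frame 2.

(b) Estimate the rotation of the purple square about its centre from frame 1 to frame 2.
33° counter-clockwise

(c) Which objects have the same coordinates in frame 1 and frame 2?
the blue square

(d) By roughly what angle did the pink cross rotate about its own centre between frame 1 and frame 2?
34° clockwise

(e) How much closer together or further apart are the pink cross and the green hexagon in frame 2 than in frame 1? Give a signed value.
-2.6

Distance in frame 1: 7.9. Distance in frame 2: 5.3.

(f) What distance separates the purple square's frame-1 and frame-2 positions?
0.6

The purple square moved from (2.5, 3.4) to (3.1, 3.6), a distance of √(0.6² + 0.2²) ≈ 0.6.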